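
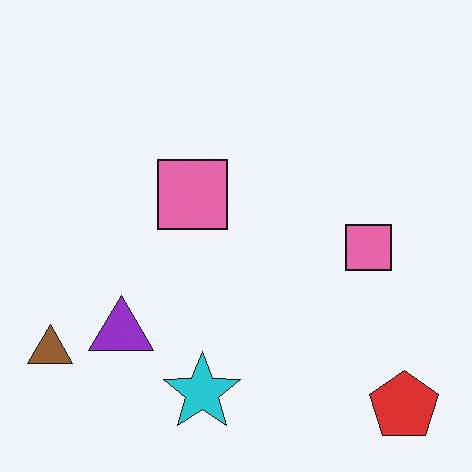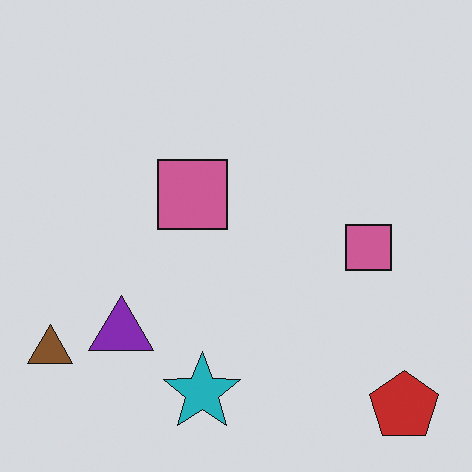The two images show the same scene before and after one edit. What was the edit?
The second image is the first darkened a little.

Every pixel — background and shapes alike — is uniformly darkened.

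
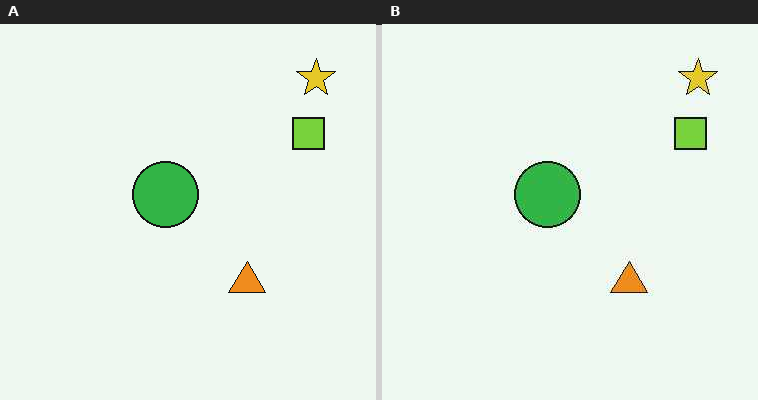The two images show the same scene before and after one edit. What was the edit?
The transformation is: given moderate JPEG compression.

Blocky 8×8 compression artifacts appear around shape edges and the flat background shows ringing — characteristic JPEG degradation.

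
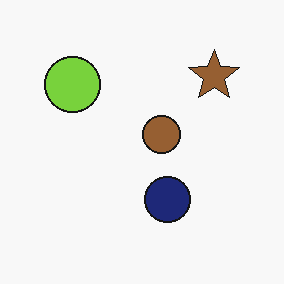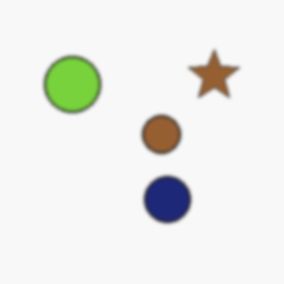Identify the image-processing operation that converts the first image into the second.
The transformation is: lightly blurred.

Shape edges and outlines are uniformly softened across the whole image.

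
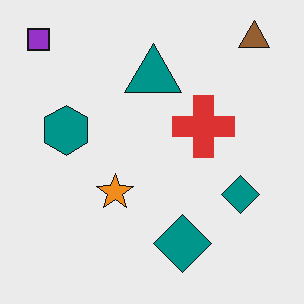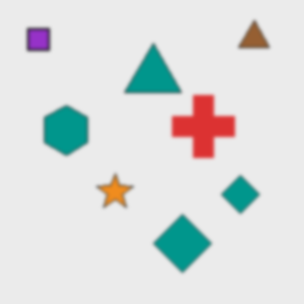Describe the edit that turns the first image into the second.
This is the original image given a subtle gaussian blur.

Shape edges and outlines are uniformly softened across the whole image.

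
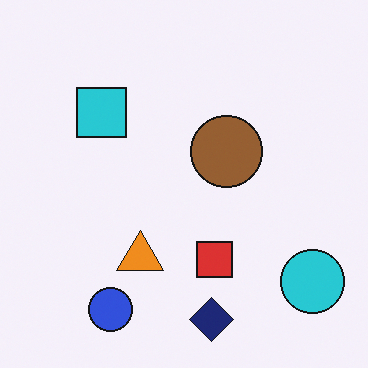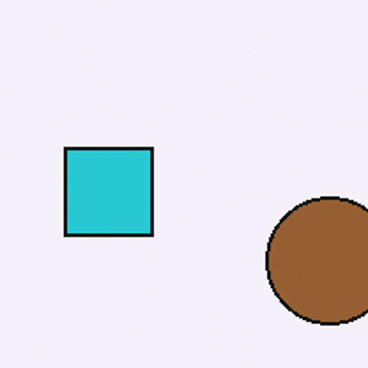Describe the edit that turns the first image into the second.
The transformation is: cropped tightly and scaled back up.

The visible shapes are larger and the field of view is narrower; shapes near the original edges may be partly or wholly outside the frame — a crop-and-rescale.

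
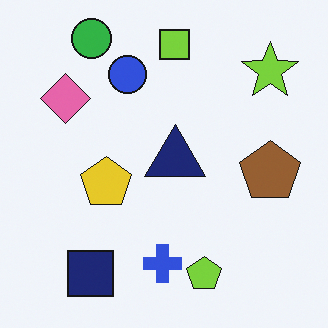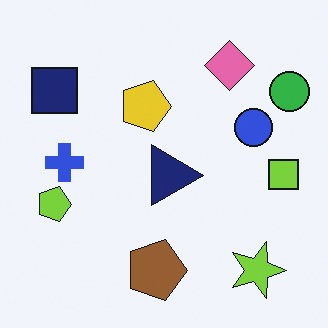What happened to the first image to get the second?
This is the original image rotated 90° clockwise.

The green circle sits in the top-left of the first image and the top-right of the second — consistent with a whole-image 90° clockwise rotation.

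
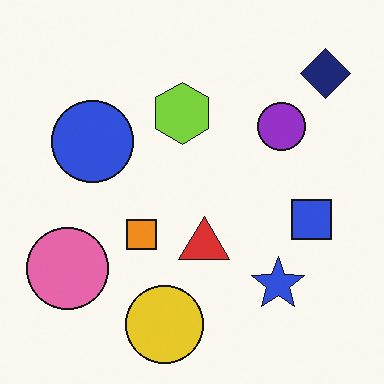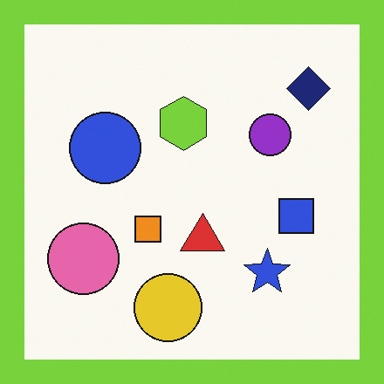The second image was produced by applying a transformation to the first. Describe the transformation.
Framed with a lime border.

A solid lime frame runs around the edge of the second image, with the content slightly shrunk inside it.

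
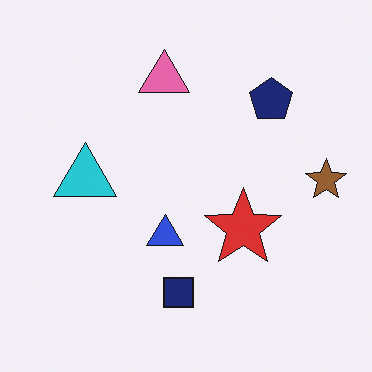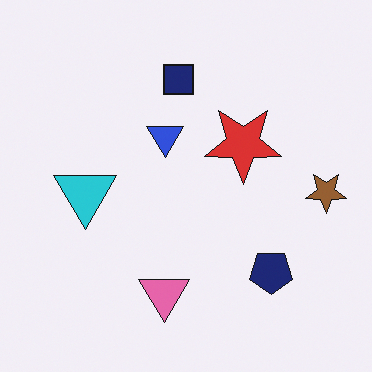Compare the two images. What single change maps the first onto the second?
Flipped vertically (top ↔ bottom).

The pink triangle is in the top of the first image and the bottom of the second — shapes on opposite sides of the horizontal midline have swapped in a mirror flip.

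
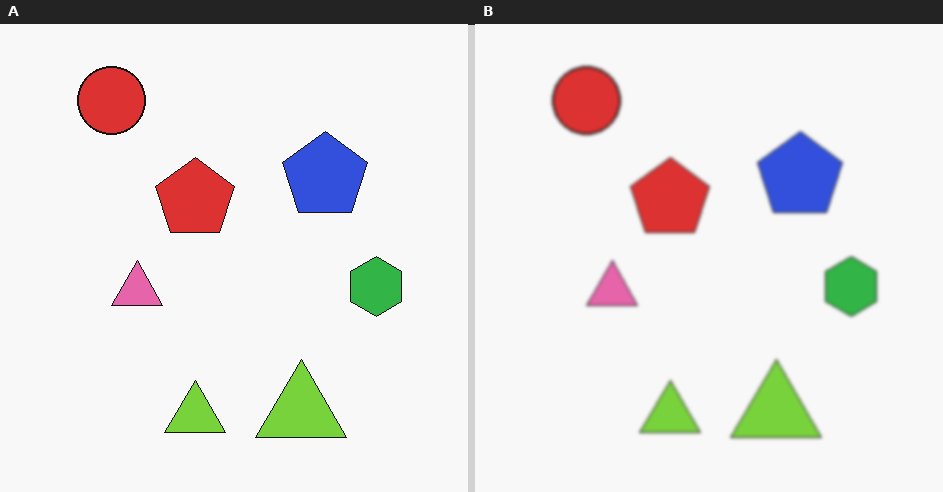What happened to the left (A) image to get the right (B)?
Slightly softened.

Shape edges and outlines are uniformly softened across the whole image.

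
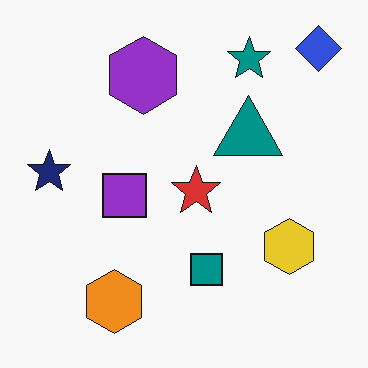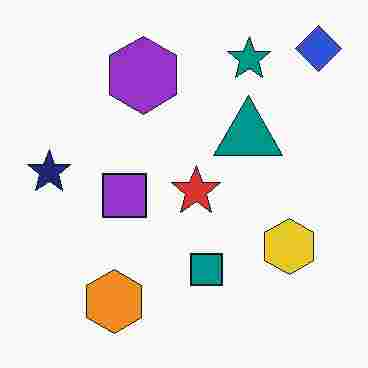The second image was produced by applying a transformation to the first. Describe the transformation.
This is the original image heavily JPEG-compressed with obvious blocking artifacts.

Blocky 8×8 compression artifacts appear around shape edges and the flat background shows ringing — characteristic JPEG degradation.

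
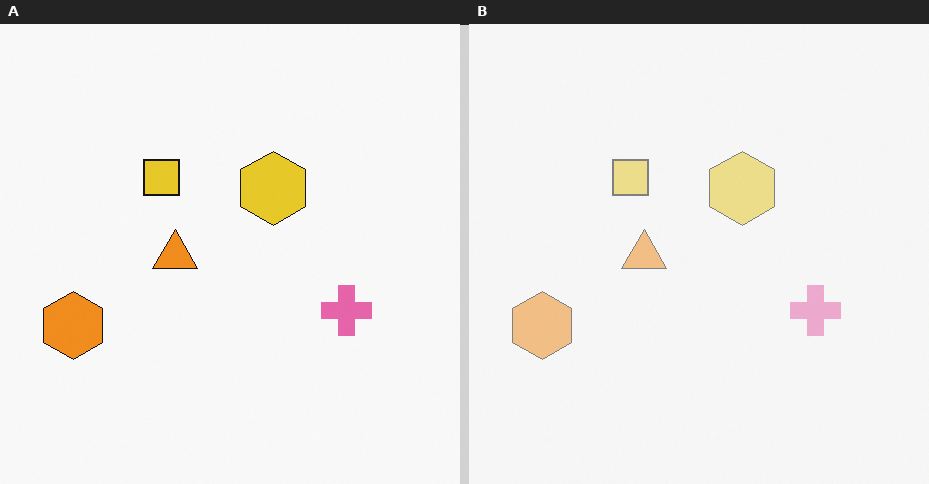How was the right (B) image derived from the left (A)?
This is the original image washed out (contrast reduced).

Tones are pushed toward mid-grey across the whole image — a global contrast change.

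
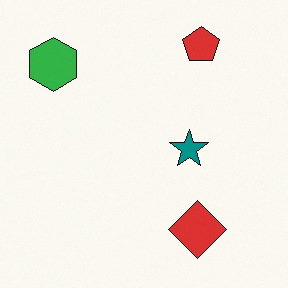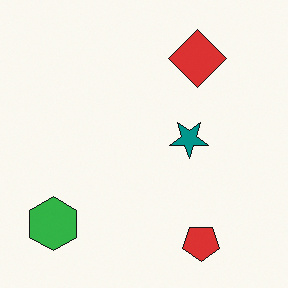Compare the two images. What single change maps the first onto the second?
The second image is the first flipped vertically (top ↔ bottom).

The red pentagon is in the top-right of the first image and the bottom-right of the second — shapes on opposite sides of the horizontal midline have swapped in a mirror flip.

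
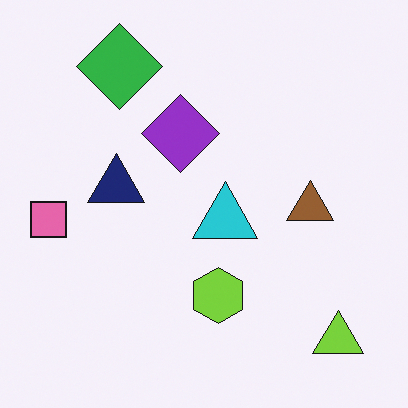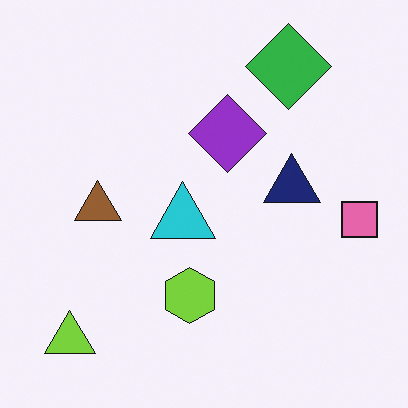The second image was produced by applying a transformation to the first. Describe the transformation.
Flipped horizontally (left ↔ right).

The pink square is in the left of the first image and the right of the second — shapes on opposite sides of the vertical midline have swapped in a mirror flip.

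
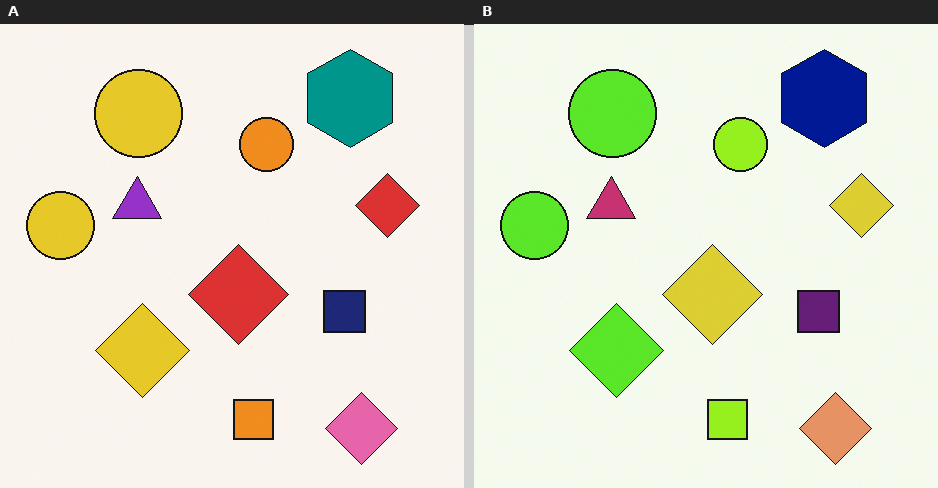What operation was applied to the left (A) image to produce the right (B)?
The right (B) image is the left (A) hue-shifted by a small amount.

Every shape's color has rotated by the same amount around the hue wheel — a uniform hue shift.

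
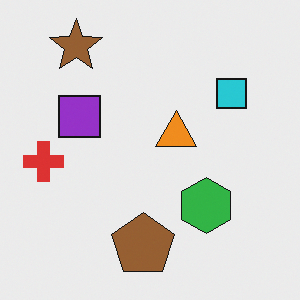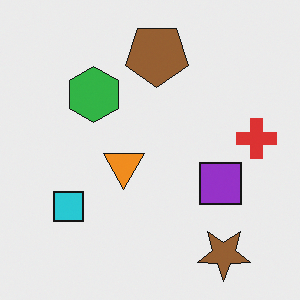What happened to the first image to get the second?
The second image is the first rotated 180°.

The brown star sits in the top-left of the first image and the bottom-right of the second — consistent with a whole-image 180° rotation.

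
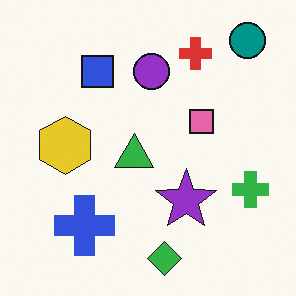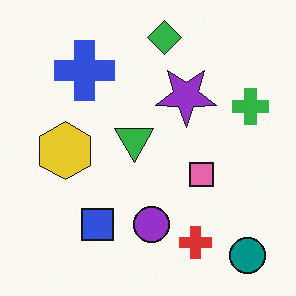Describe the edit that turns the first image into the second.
It was flipped vertically (top ↔ bottom).

The green diamond is in the bottom of the first image and the top of the second — shapes on opposite sides of the horizontal midline have swapped in a mirror flip.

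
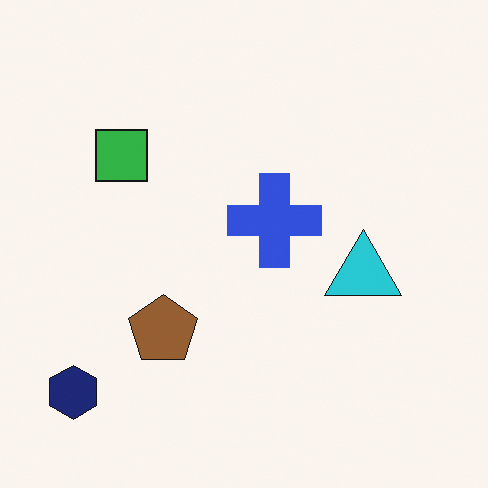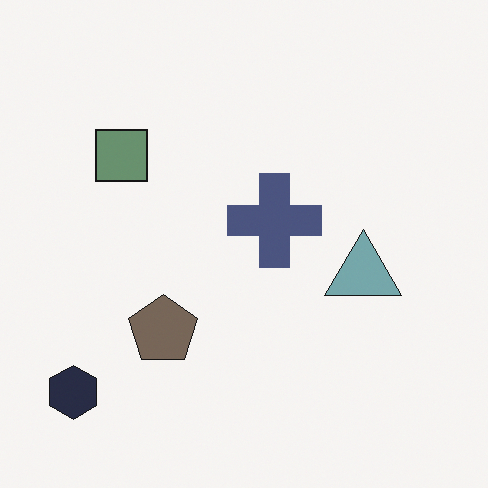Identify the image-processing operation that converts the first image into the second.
It was heavily desaturated.

All colors are more muted and greyish — a global saturation change.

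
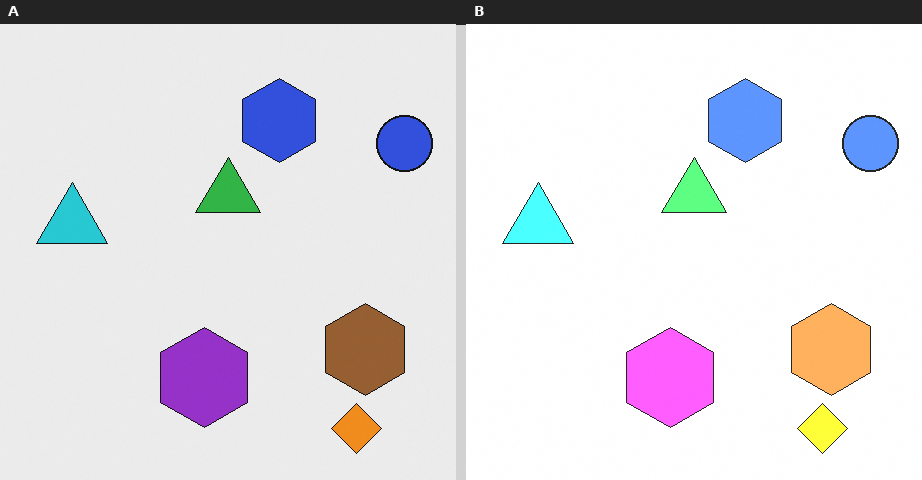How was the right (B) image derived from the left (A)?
The right (B) image is the left (A) substantially brightened.

Every pixel — background and shapes alike — is uniformly brightened.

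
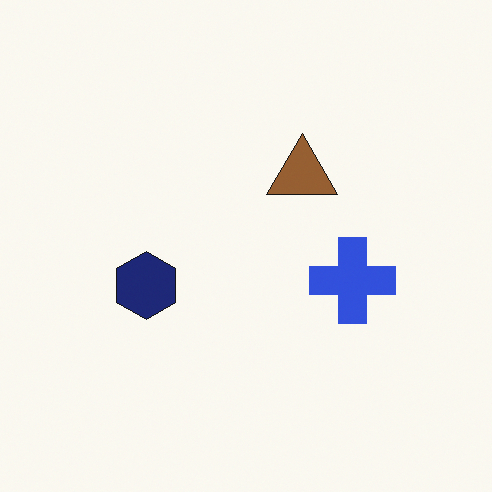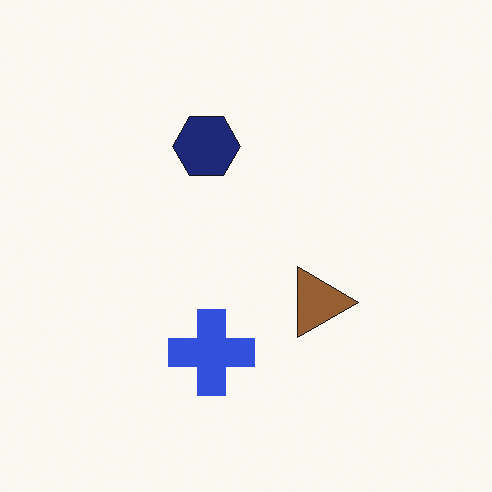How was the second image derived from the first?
This is the original image rotated 90° clockwise.

The blue cross sits in the right of the first image and the bottom of the second — consistent with a whole-image 90° clockwise rotation.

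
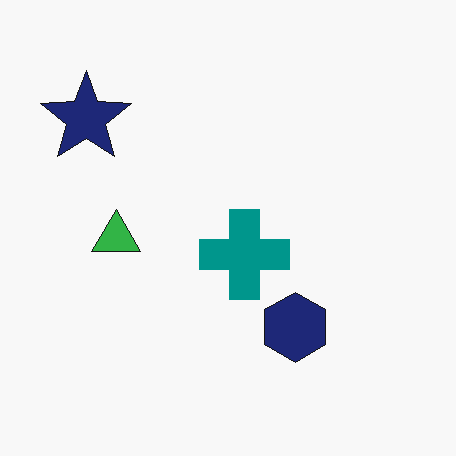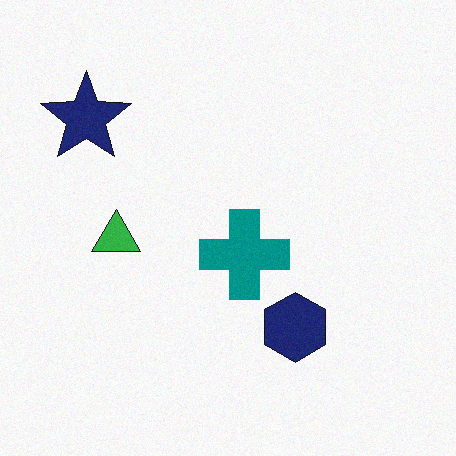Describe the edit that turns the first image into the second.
This is the original image degraded with subtle gaussian noise.

Random speckle covers the whole image, including the flat background.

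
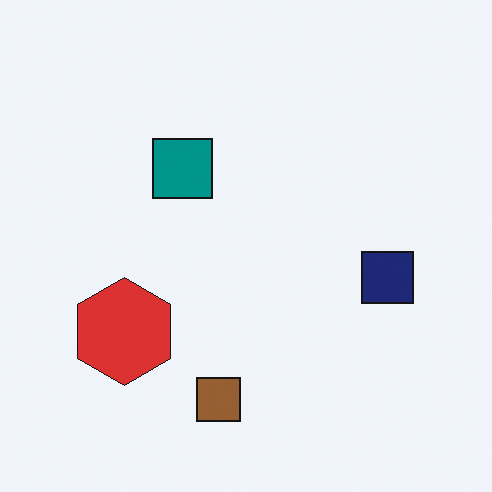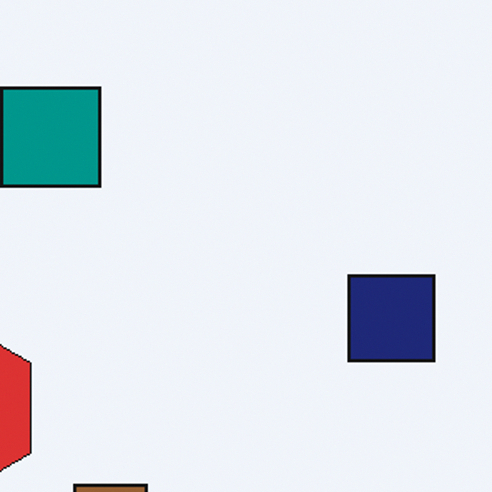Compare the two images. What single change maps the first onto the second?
It was cropped to a noticeably smaller region and rescaled.

The visible shapes are larger and the field of view is narrower; shapes near the original edges may be partly or wholly outside the frame — a crop-and-rescale.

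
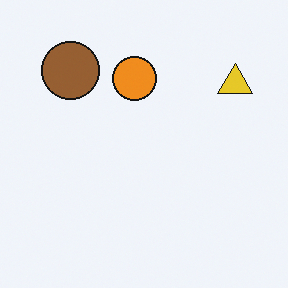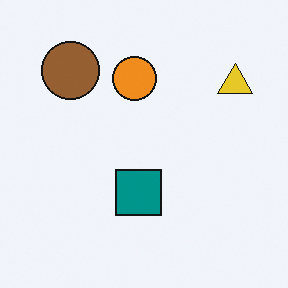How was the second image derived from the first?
This is the original image overlaid with an additional teal square.

A teal square appears in the second image that is absent from the first.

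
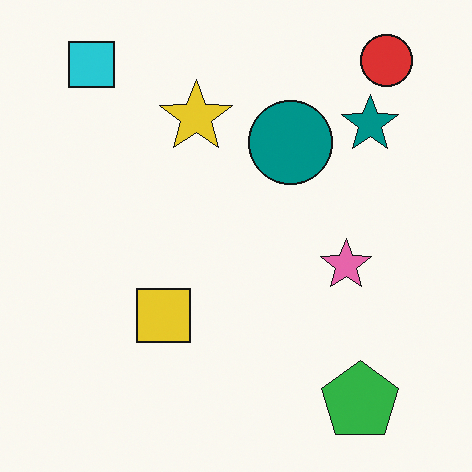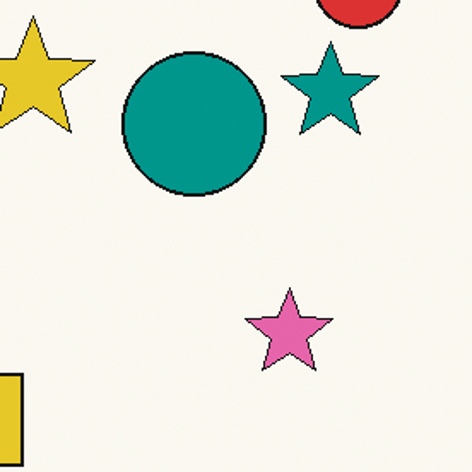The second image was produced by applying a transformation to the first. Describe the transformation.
The image was cropped tightly and scaled back up.

The visible shapes are larger and the field of view is narrower; shapes near the original edges may be partly or wholly outside the frame — a crop-and-rescale.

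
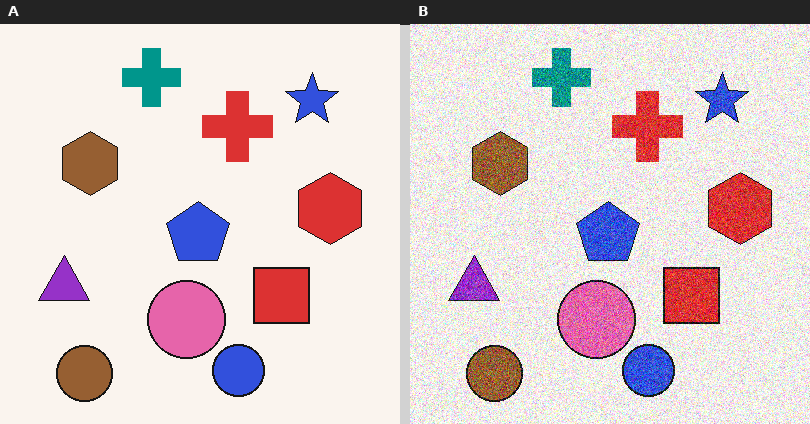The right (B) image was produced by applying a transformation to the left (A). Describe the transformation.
The image was degraded with a thick layer of grain.

Random speckle covers the whole image, including the flat background.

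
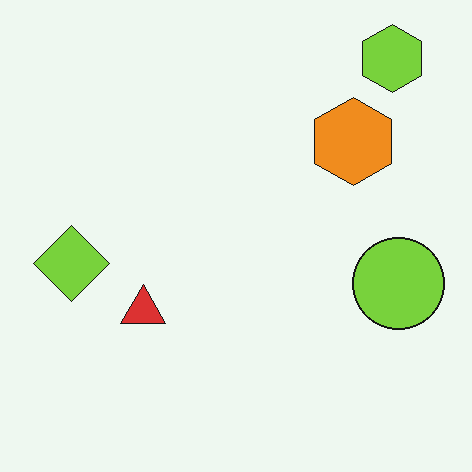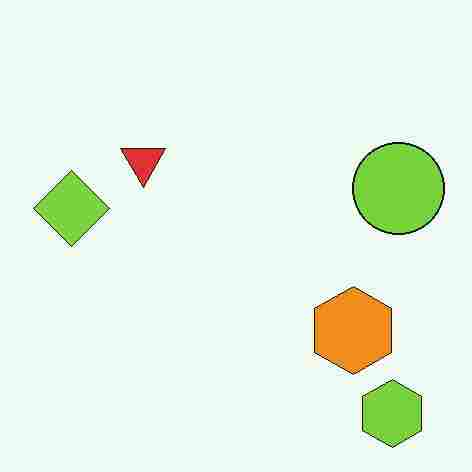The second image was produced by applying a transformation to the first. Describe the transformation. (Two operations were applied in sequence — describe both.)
It was flipped vertically (top ↔ bottom), then degraded with heavy JPEG compression.

The lime hexagon is in the top-right of the first image and the bottom-right of the second — shapes on opposite sides of the horizontal midline have swapped in a mirror flip. Blocky 8×8 compression artifacts appear around shape edges and the flat background shows ringing — characteristic JPEG degradation.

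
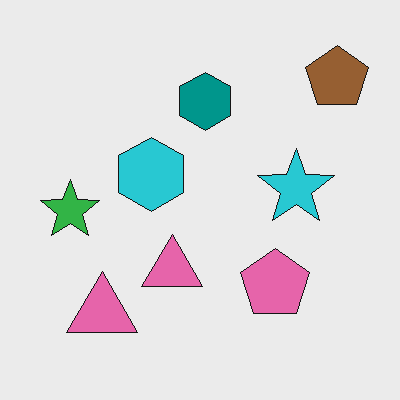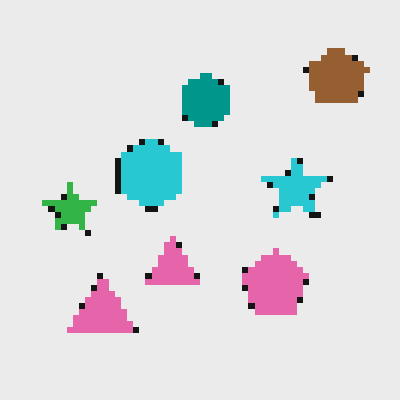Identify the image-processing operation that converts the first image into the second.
The transformation is: moderately pixelated.

Shapes are reduced to large square blocks; fine edges and outlines are lost — a downscale-then-upscale (mosaic) effect.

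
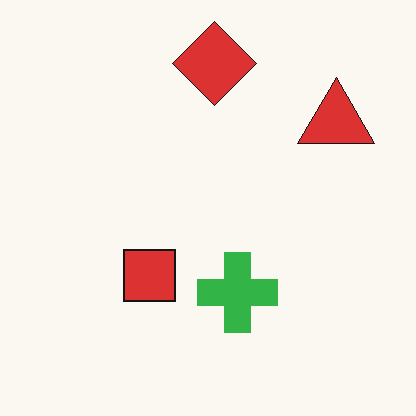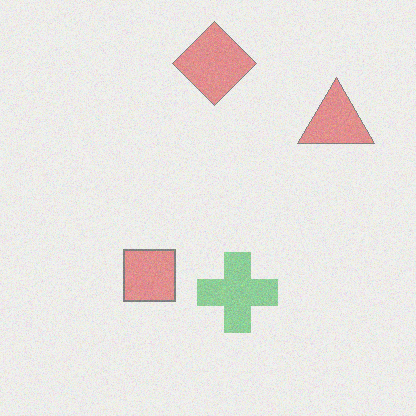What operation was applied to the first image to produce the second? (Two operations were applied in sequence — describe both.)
Degraded with moderate additive noise, then washed out (contrast reduced).

Random speckle covers the whole image, including the flat background. Tones are pushed toward mid-grey across the whole image — a global contrast change.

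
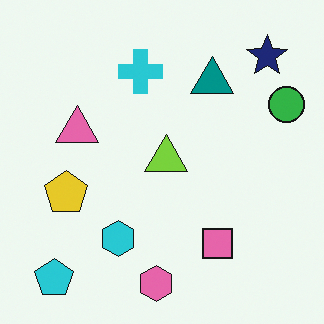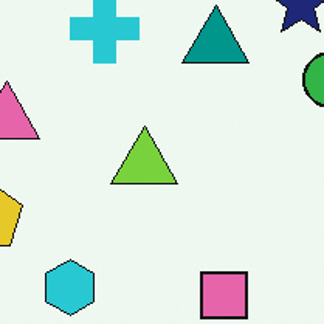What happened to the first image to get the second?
The image was cropped to a modestly smaller region and rescaled.

The visible shapes are larger and the field of view is narrower; shapes near the original edges may be partly or wholly outside the frame — a crop-and-rescale.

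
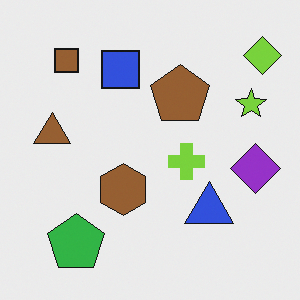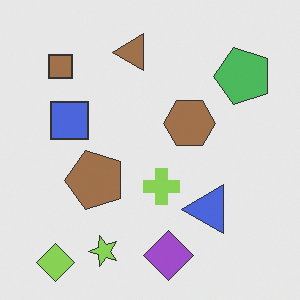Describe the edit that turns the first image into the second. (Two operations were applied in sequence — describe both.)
The transformation is: transposed (reflected across the top-left ↔ bottom-right diagonal), then given slightly reduced contrast.

Shapes have swapped their row and column positions — what was in the top-right is now in the bottom-left — a diagonal reflection. Tones are pushed toward mid-grey across the whole image — a global contrast change.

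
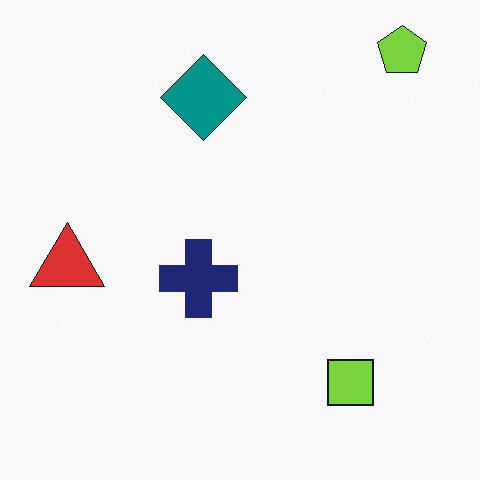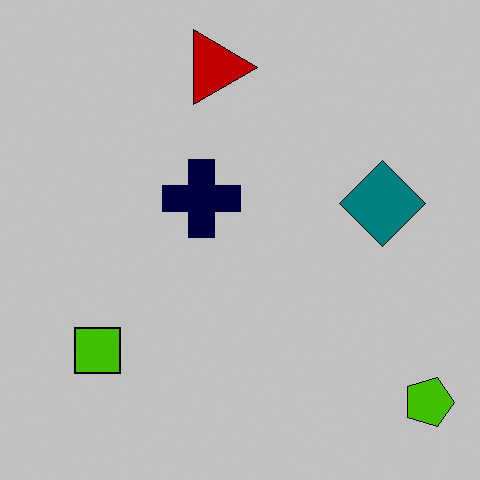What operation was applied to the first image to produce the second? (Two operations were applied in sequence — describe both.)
The second image is the first rotated 90° clockwise, then aggressively posterized.

The lime pentagon sits in the top-right of the first image and the bottom-right of the second — consistent with a whole-image 90° clockwise rotation. Each flat color has snapped to a coarser quantized level — most visibly, the near-white background has dropped to a flat grey.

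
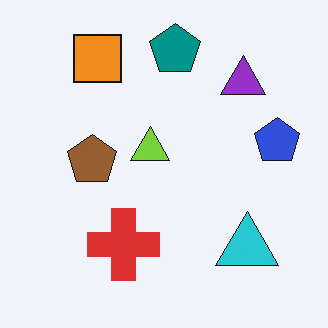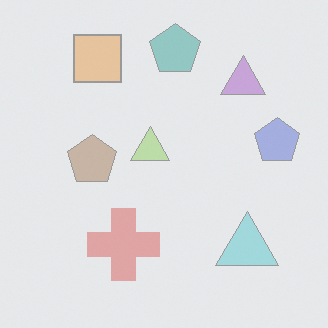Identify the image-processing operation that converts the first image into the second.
The second image is the first washed out (contrast reduced).

Tones are pushed toward mid-grey across the whole image — a global contrast change.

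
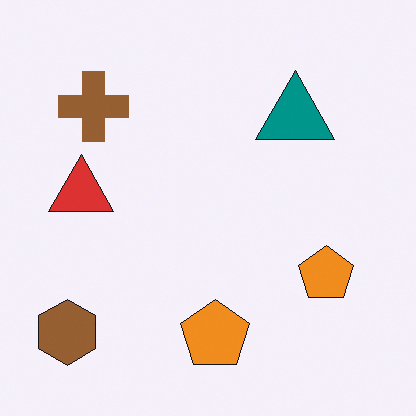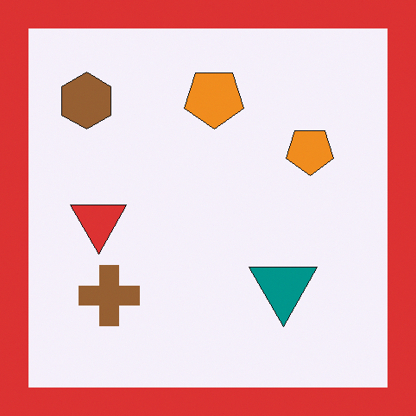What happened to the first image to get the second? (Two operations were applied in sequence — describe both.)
The transformation is: flipped vertically (top ↔ bottom), then framed with a red border.

The brown hexagon is in the bottom-left of the first image and the top-left of the second — shapes on opposite sides of the horizontal midline have swapped in a mirror flip. A solid red frame runs around the edge of the second image, with the content slightly shrunk inside it.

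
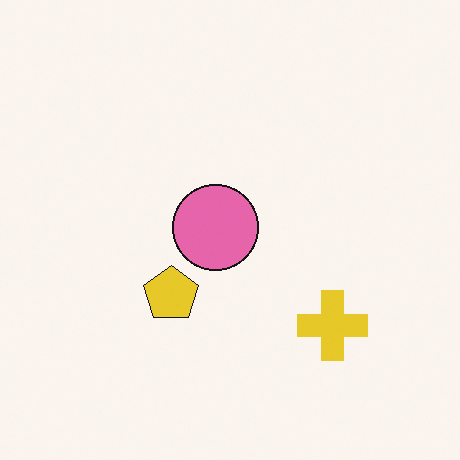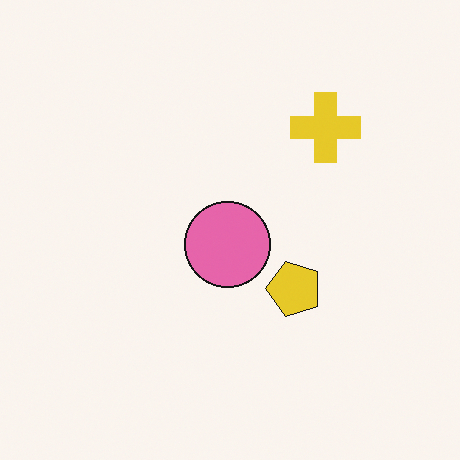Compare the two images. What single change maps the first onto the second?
This is the original image rotated 90° counter-clockwise.

The yellow cross sits in the bottom-right of the first image and the top-right of the second — consistent with a whole-image 90° counter-clockwise rotation.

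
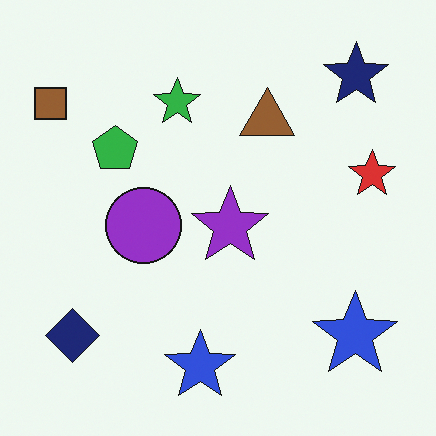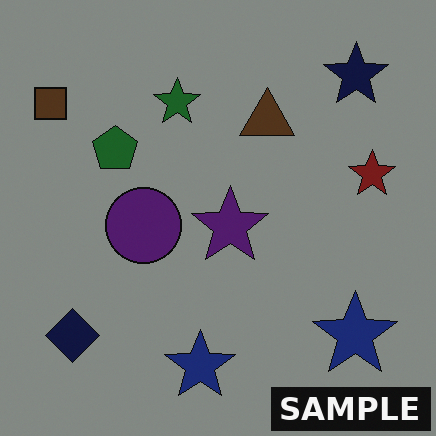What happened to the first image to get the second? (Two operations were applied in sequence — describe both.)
Darkened a lot, then watermarked with the text "SAMPLE" in the lower-right corner.

Every pixel — background and shapes alike — is uniformly darkened. A dark label reading "SAMPLE" appears in the lower-right corner.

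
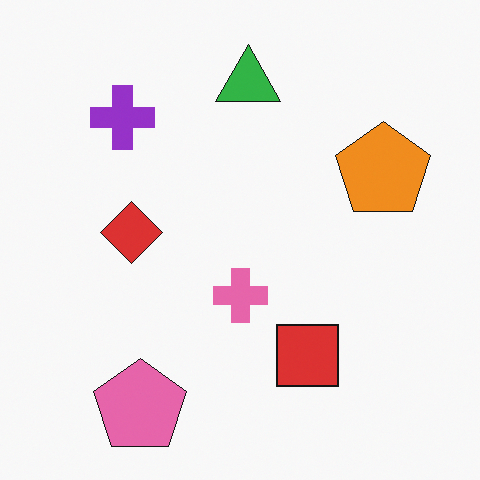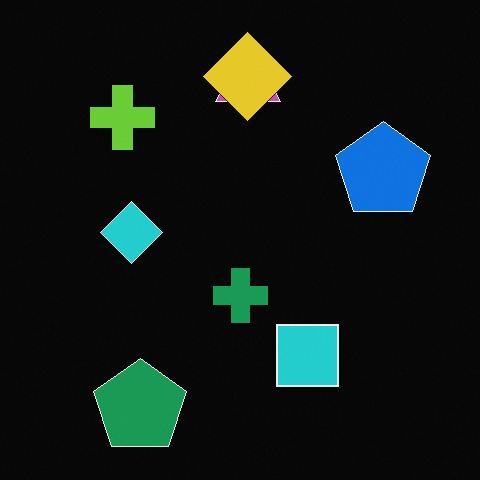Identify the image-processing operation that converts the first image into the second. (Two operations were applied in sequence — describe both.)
This is the original image color-inverted (negative), then overlaid with an additional yellow diamond.

The light background has become dark and every shape's color is its complement — a photographic negative. A yellow diamond appears in the second image that is absent from the first.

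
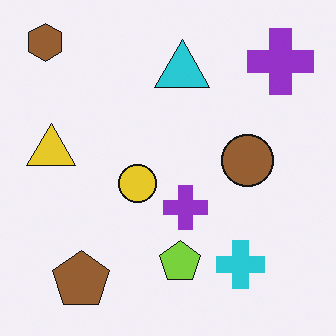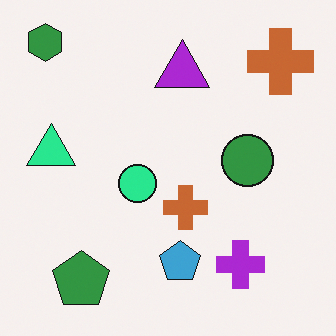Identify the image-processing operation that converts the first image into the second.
The second image is the first hue-shifted through roughly a third of the color wheel.

Every shape's color has rotated by the same amount around the hue wheel — a uniform hue shift.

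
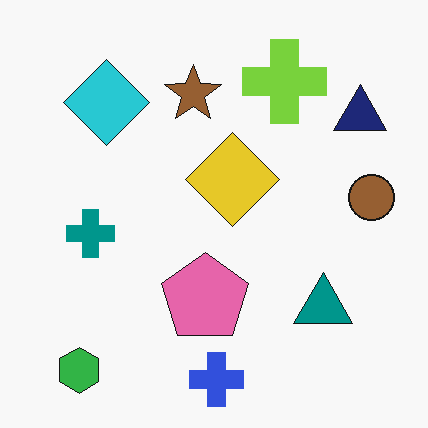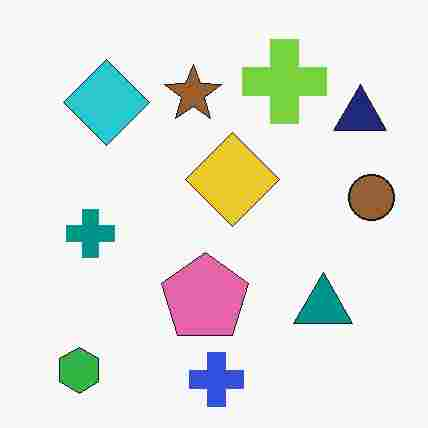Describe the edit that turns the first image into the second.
It was degraded with heavy JPEG compression.

Blocky 8×8 compression artifacts appear around shape edges and the flat background shows ringing — characteristic JPEG degradation.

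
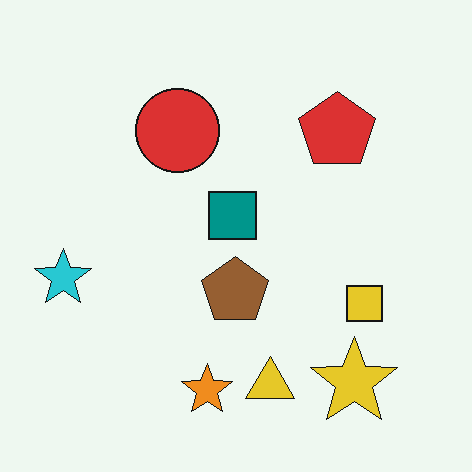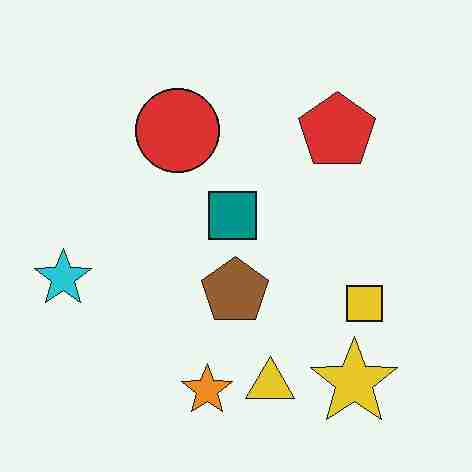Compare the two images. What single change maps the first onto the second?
The second image is the first degraded with heavy JPEG compression.

Blocky 8×8 compression artifacts appear around shape edges and the flat background shows ringing — characteristic JPEG degradation.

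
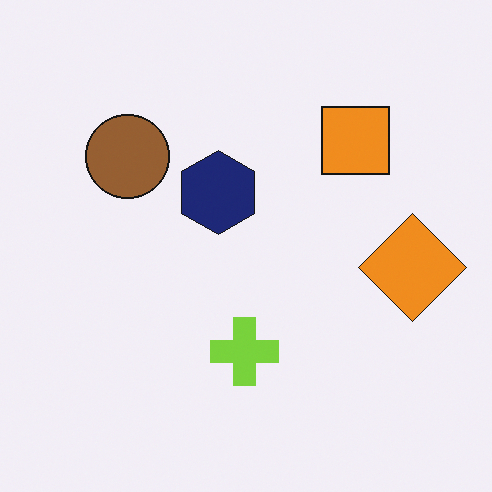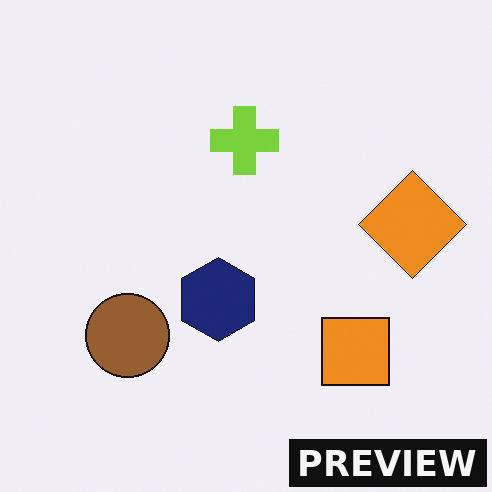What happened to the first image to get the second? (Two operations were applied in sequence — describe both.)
The image was flipped vertically (top ↔ bottom), then watermarked with the text "PREVIEW" in the lower-right corner.

The orange square is in the top-right of the first image and the bottom-right of the second — shapes on opposite sides of the horizontal midline have swapped in a mirror flip. A dark label reading "PREVIEW" appears in the lower-right corner.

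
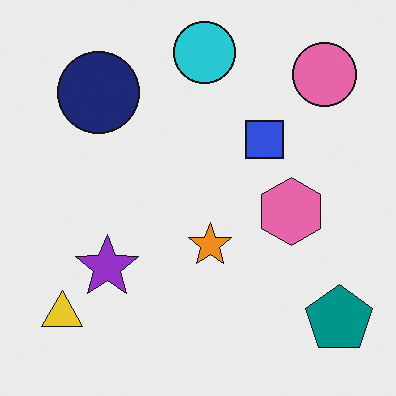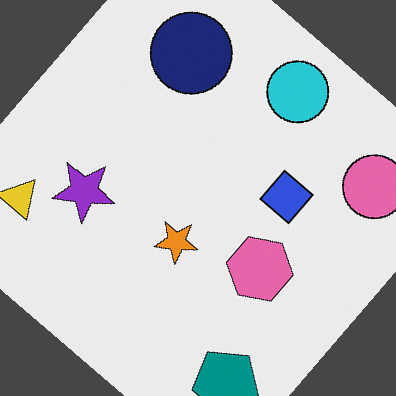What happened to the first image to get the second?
This is the original image rotated clockwise by a large amount — several tens of degrees.

Every shape is tilted by the same angle and the image corners show triangular fill wedges — a whole-image rotation by a non-right angle.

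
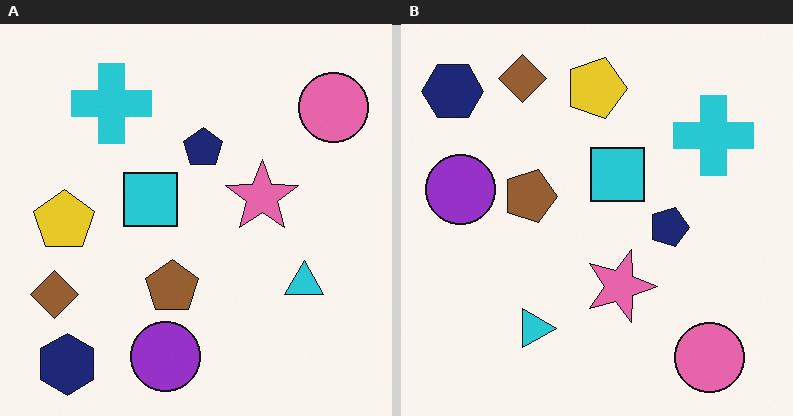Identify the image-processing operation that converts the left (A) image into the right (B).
It was rotated 90° clockwise.

The navy hexagon sits in the bottom-left of the left (A) image and the top-left of the right (B) — consistent with a whole-image 90° clockwise rotation.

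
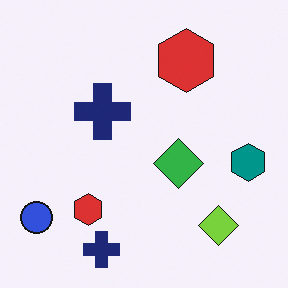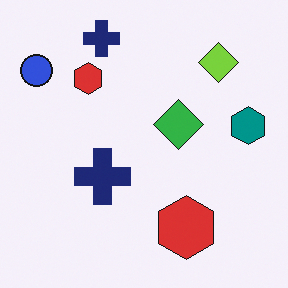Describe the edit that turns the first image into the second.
The second image is the first flipped vertically (top ↔ bottom).

The lime diamond is in the bottom-right of the first image and the top-right of the second — shapes on opposite sides of the horizontal midline have swapped in a mirror flip.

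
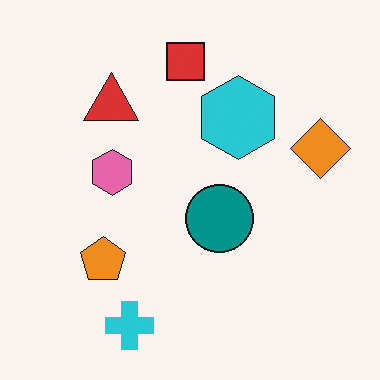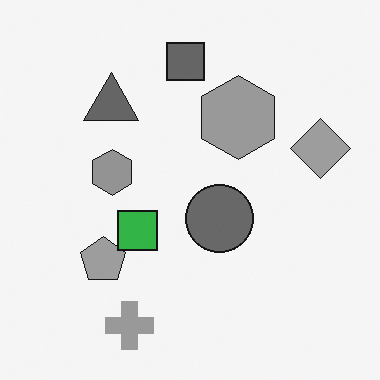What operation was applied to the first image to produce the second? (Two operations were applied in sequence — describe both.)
It was converted to grayscale, then overlaid with an additional green square.

All color is removed — every shape is now a shade of grey. A green square appears in the second image that is absent from the first.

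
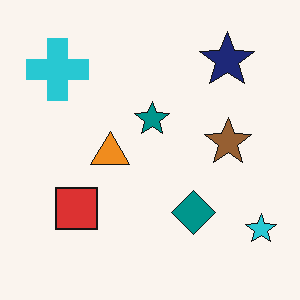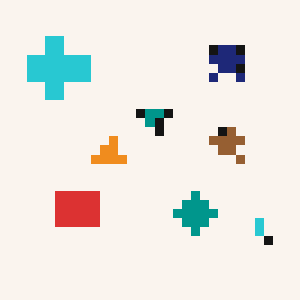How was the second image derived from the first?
The image was heavily pixelated into large blocks.

Shapes are reduced to large square blocks; fine edges and outlines are lost — a downscale-then-upscale (mosaic) effect.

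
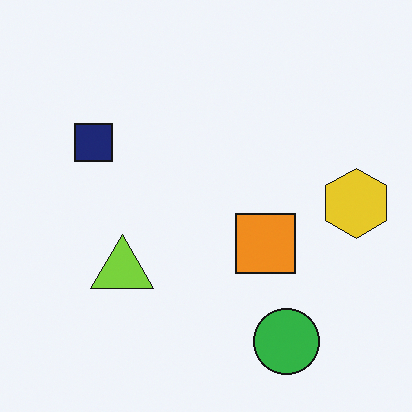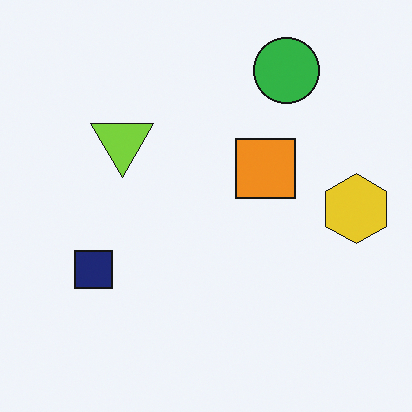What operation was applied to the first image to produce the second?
Flipped vertically (top ↔ bottom).

The green circle is in the bottom-right of the first image and the top-right of the second — shapes on opposite sides of the horizontal midline have swapped in a mirror flip.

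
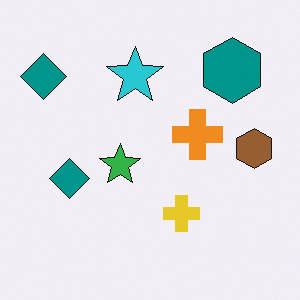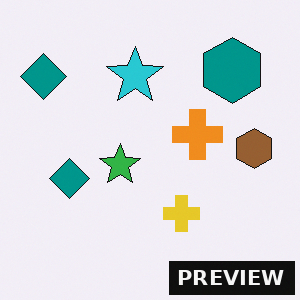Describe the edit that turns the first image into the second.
The image was watermarked with the text "PREVIEW" in the lower-right corner.

A dark label reading "PREVIEW" appears in the lower-right corner.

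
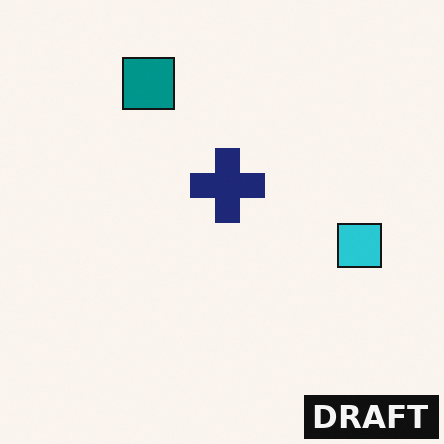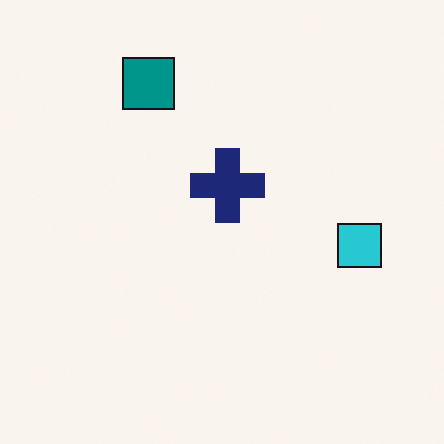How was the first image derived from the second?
The transformation is: watermarked with the text "DRAFT" in the lower-right corner.

A dark label reading "DRAFT" appears in the lower-right corner.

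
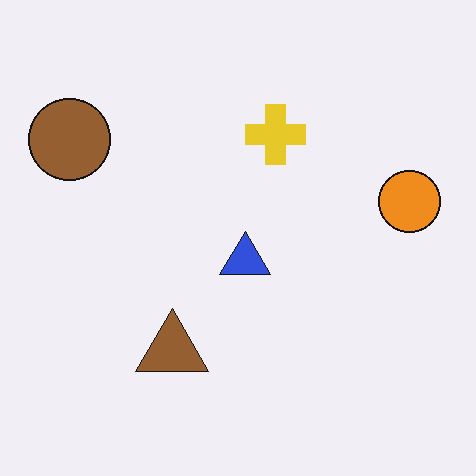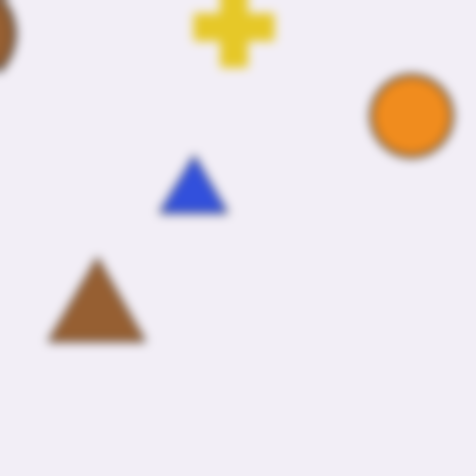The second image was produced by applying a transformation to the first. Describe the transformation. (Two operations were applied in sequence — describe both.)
It was cropped to a modestly smaller region and rescaled, then strongly gaussian-blurred.

The visible shapes are larger and the field of view is narrower; shapes near the original edges may be partly or wholly outside the frame — a crop-and-rescale. Shape edges and outlines are uniformly softened across the whole image.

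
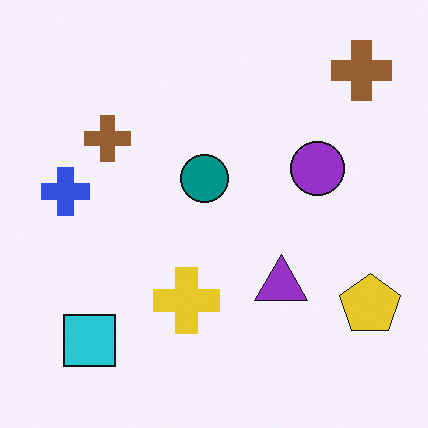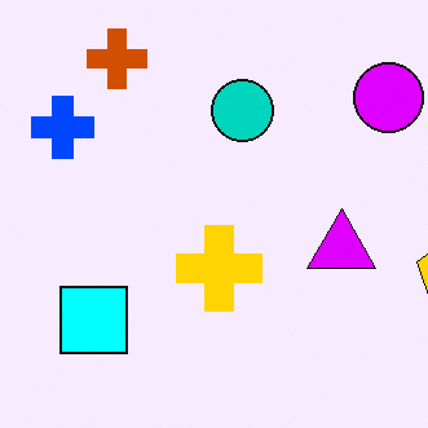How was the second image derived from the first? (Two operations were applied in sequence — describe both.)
The transformation is: heavily oversaturated, then cropped slightly and scaled back up.

All colors are more vivid — a global saturation change. The visible shapes are larger and the field of view is narrower; shapes near the original edges may be partly or wholly outside the frame — a crop-and-rescale.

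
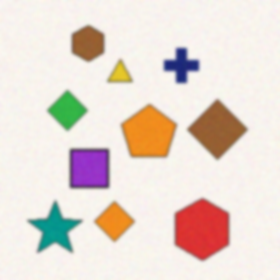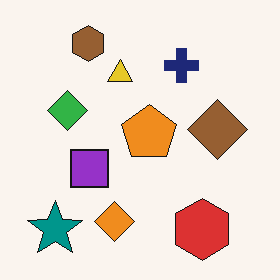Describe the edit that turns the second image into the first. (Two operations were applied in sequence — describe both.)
This is the original image degraded with subtle gaussian noise, then given a subtle gaussian blur.

Random speckle covers the whole image, including the flat background. Shape edges and outlines are uniformly softened across the whole image.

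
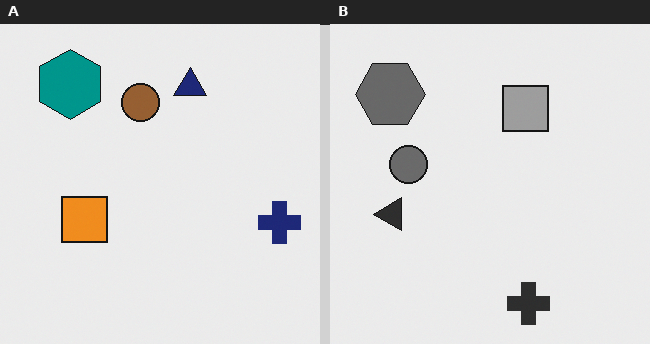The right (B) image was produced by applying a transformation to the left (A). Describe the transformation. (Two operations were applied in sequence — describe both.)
It was transposed (reflected across the top-left ↔ bottom-right diagonal), then converted to grayscale.

Shapes have swapped their row and column positions — what was in the top-right is now in the bottom-left — a diagonal reflection. All color is removed — every shape is now a shade of grey.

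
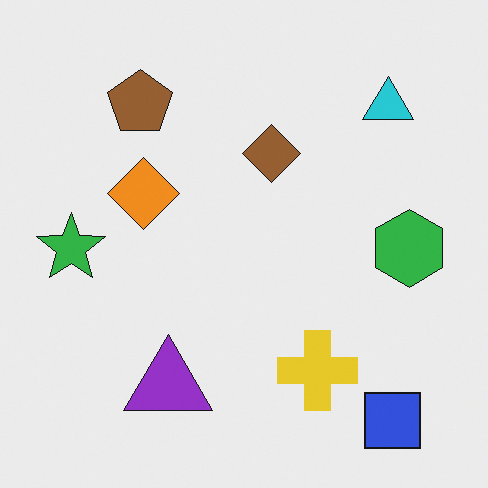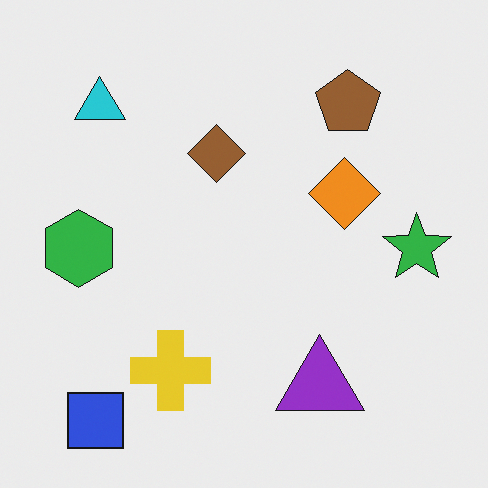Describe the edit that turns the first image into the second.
The transformation is: flipped horizontally (left ↔ right).

The green star is in the left of the first image and the right of the second — shapes on opposite sides of the vertical midline have swapped in a mirror flip.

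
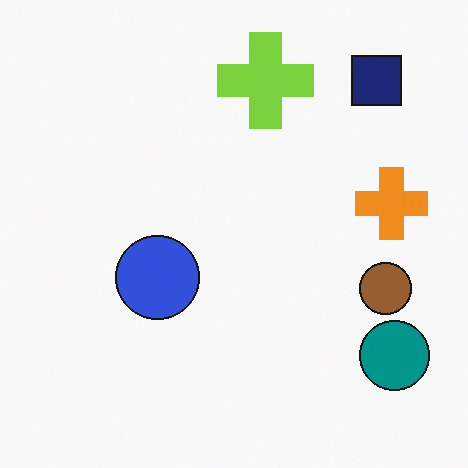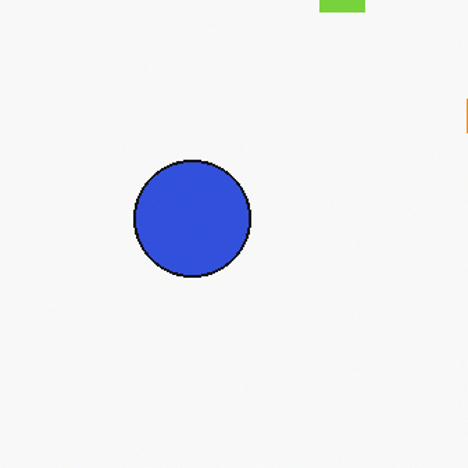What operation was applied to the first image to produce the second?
This is the original image cropped slightly and scaled back up.

The visible shapes are larger and the field of view is narrower; shapes near the original edges may be partly or wholly outside the frame — a crop-and-rescale.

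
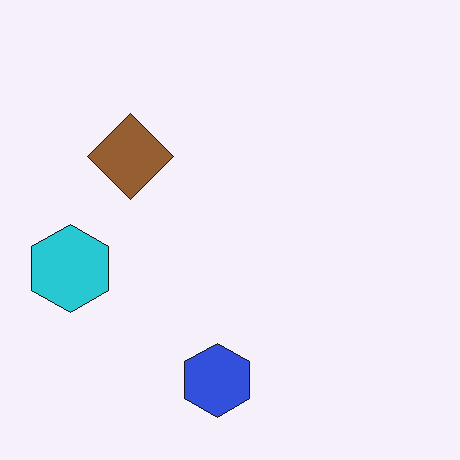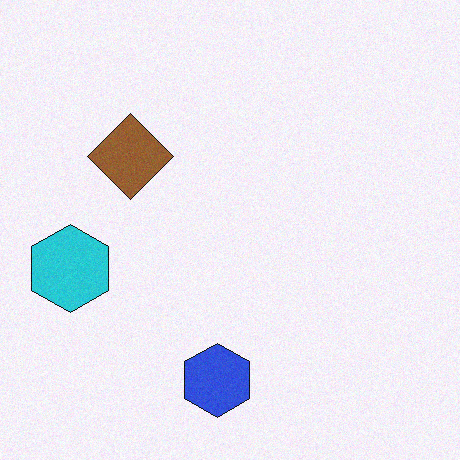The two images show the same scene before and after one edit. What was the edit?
The second image is the first degraded with subtle gaussian noise.

Random speckle covers the whole image, including the flat background.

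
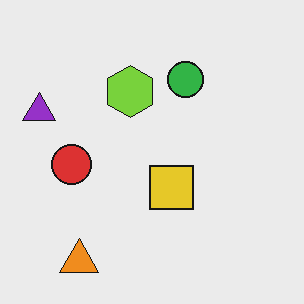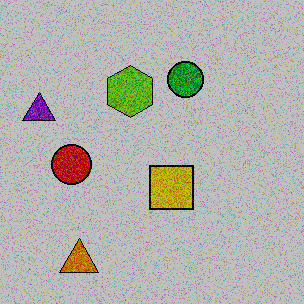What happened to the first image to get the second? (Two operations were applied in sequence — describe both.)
The transformation is: degraded with strong gaussian noise, then heavily posterized to just a handful of flat colors.

Random speckle covers the whole image, including the flat background. Each flat color has snapped to a coarser quantized level — most visibly, the near-white background has dropped to a flat grey.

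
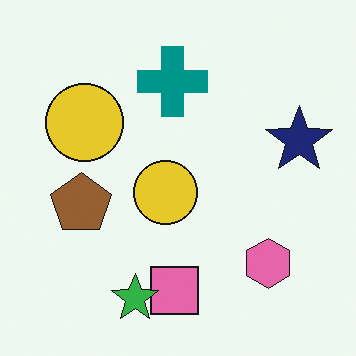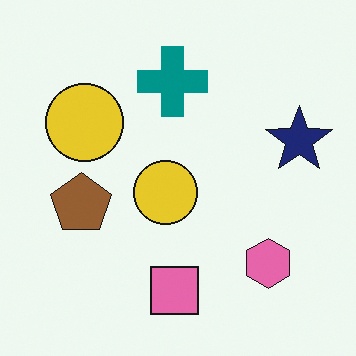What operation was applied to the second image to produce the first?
The transformation is: overlaid with an additional green star.

A green star appears in the first image that is absent from the second.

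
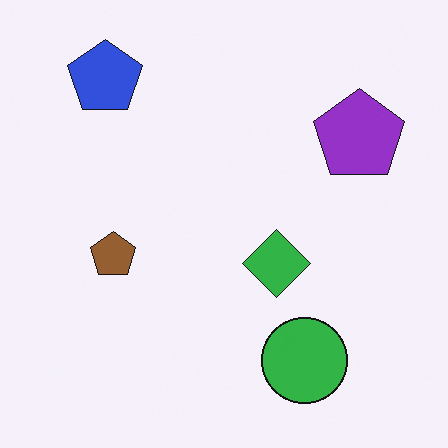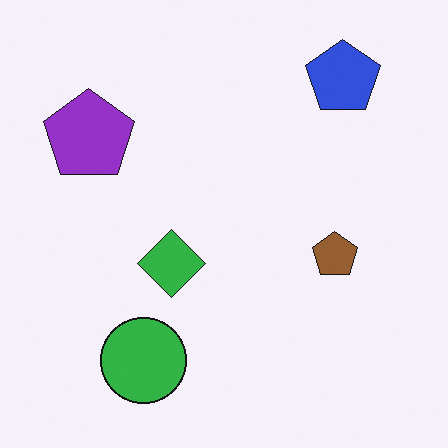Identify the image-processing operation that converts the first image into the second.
The image was flipped horizontally (left ↔ right).

The purple pentagon is in the top-right of the first image and the top-left of the second — shapes on opposite sides of the vertical midline have swapped in a mirror flip.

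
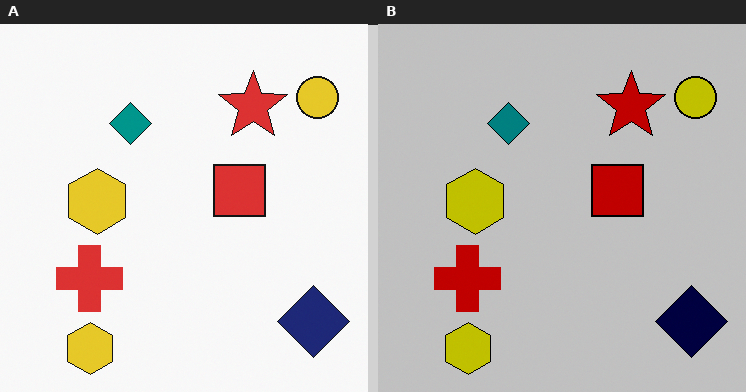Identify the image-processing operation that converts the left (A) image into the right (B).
The image was aggressively posterized.

Each flat color has snapped to a coarser quantized level — most visibly, the near-white background has dropped to a flat grey.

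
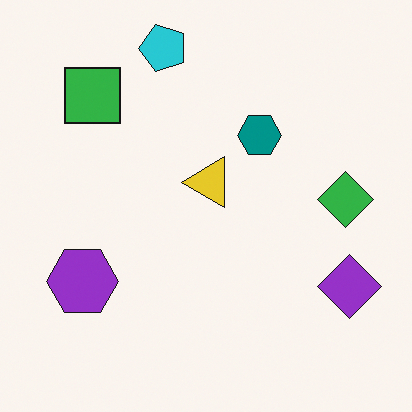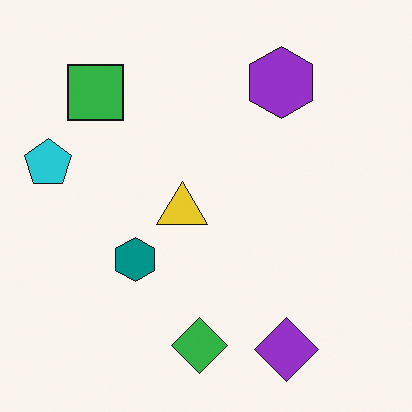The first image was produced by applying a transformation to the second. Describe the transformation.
The first image is the second transposed (reflected across the top-left ↔ bottom-right diagonal).

Shapes have swapped their row and column positions — what was in the top-right is now in the bottom-left — a diagonal reflection.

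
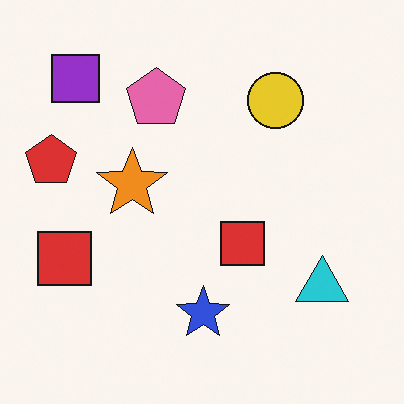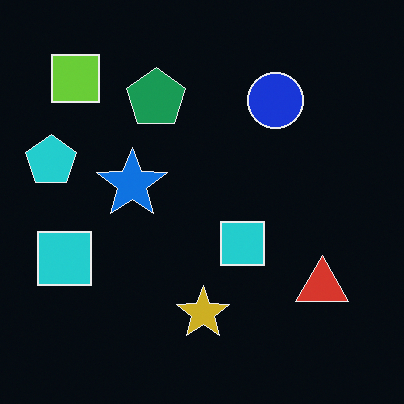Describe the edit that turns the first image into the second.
It was color-inverted (negative).

The light background has become dark and every shape's color is its complement — a photographic negative.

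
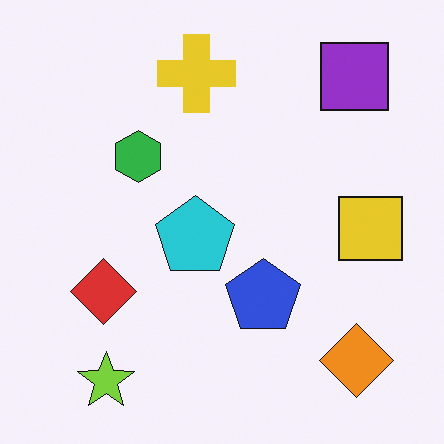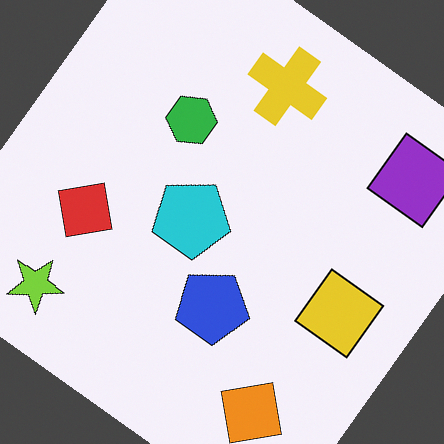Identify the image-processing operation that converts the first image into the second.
The image was rotated clockwise by a large amount — several tens of degrees.

Every shape is tilted by the same angle and the image corners show triangular fill wedges — a whole-image rotation by a non-right angle.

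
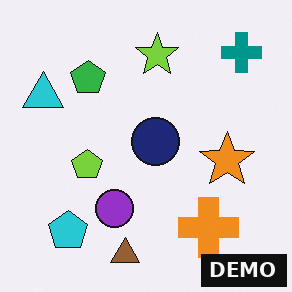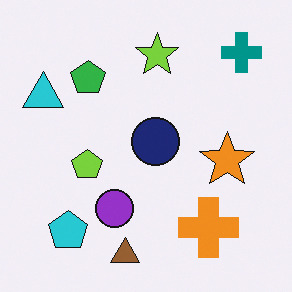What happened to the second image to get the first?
This is the original image watermarked with the text "DEMO" in the lower-right corner.

A dark label reading "DEMO" appears in the lower-right corner.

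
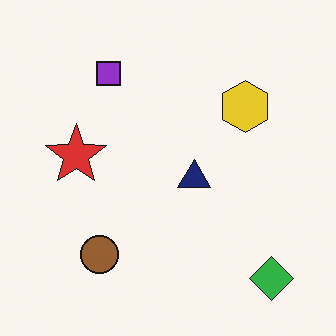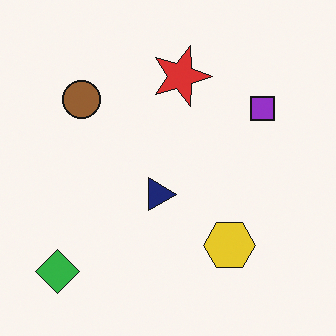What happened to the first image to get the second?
The transformation is: rotated 90° clockwise.

The green diamond sits in the bottom-right of the first image and the bottom-left of the second — consistent with a whole-image 90° clockwise rotation.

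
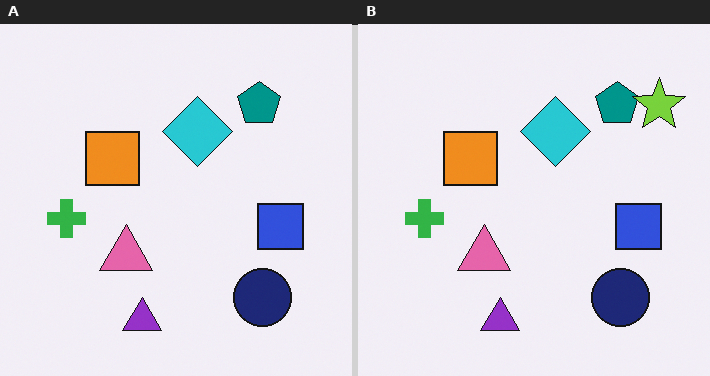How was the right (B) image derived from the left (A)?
The image was overlaid with an additional lime star.

A lime star appears in the right (B) image that is absent from the left (A).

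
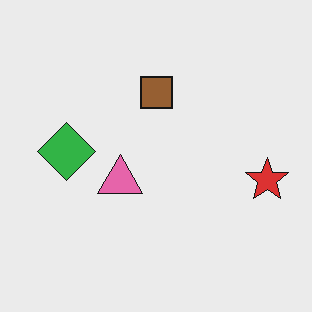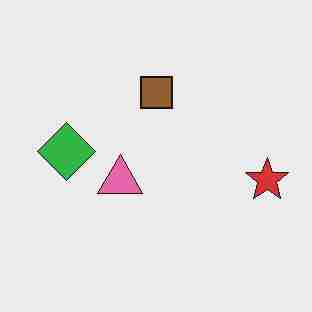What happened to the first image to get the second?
Heavily JPEG-compressed with obvious blocking artifacts.

Blocky 8×8 compression artifacts appear around shape edges and the flat background shows ringing — characteristic JPEG degradation.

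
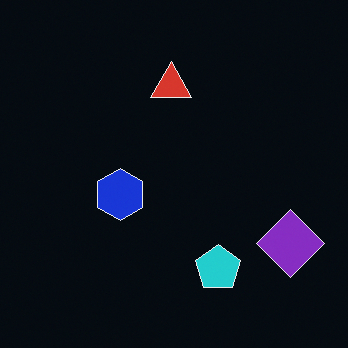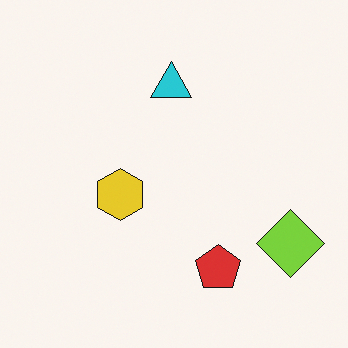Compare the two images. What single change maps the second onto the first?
The first image is the second color-inverted (negative).

The light background has become dark and every shape's color is its complement — a photographic negative.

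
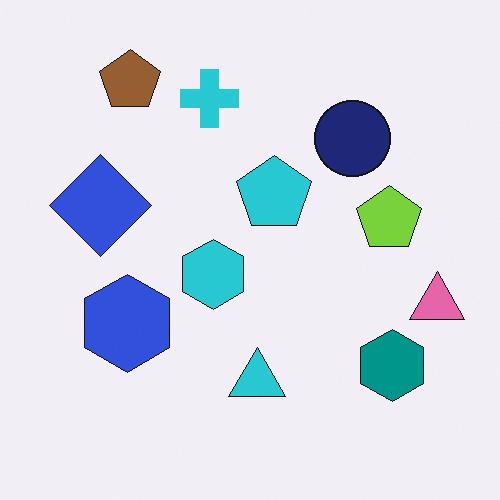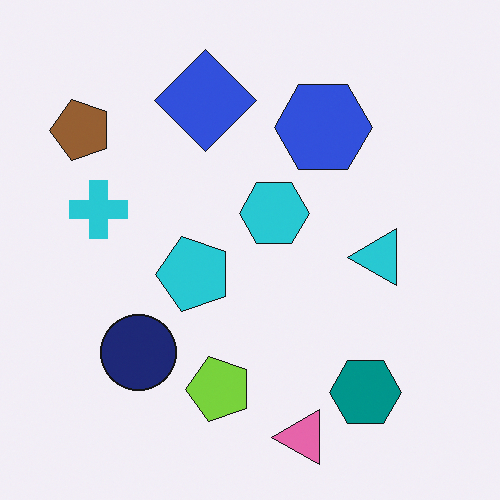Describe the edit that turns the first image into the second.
The second image is the first transposed (reflected across the top-left ↔ bottom-right diagonal).

Shapes have swapped their row and column positions — what was in the top-right is now in the bottom-left — a diagonal reflection.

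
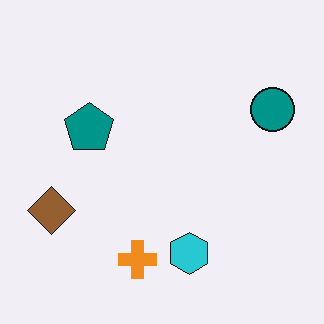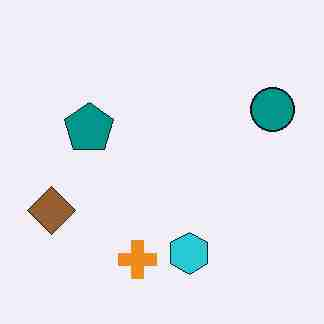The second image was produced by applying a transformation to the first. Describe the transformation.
Heavily JPEG-compressed with obvious blocking artifacts.

Blocky 8×8 compression artifacts appear around shape edges and the flat background shows ringing — characteristic JPEG degradation.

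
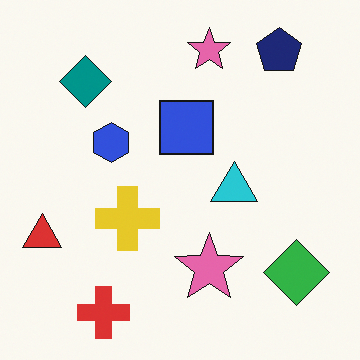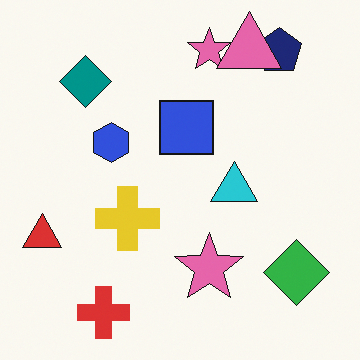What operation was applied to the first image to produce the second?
The image was overlaid with an additional pink triangle.

A pink triangle appears in the second image that is absent from the first.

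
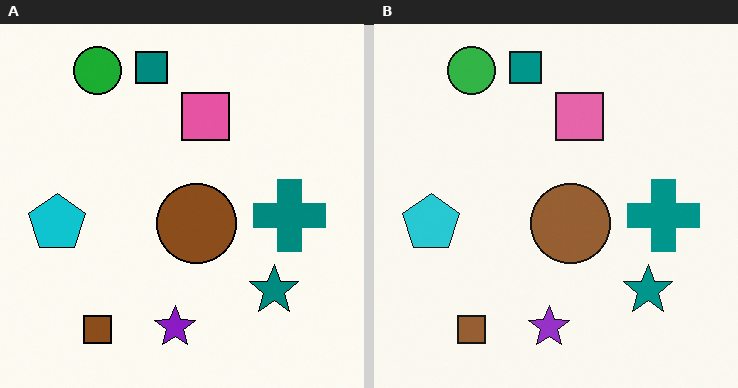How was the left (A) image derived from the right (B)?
It was given slightly increased contrast.

Tones are pushed away from mid-grey across the whole image — a global contrast change.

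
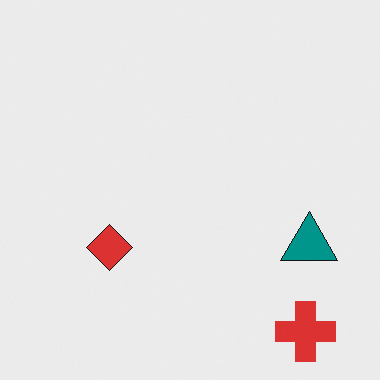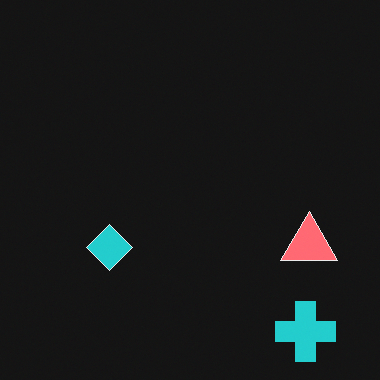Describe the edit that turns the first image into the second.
Color-inverted (negative).

The light background has become dark and every shape's color is its complement — a photographic negative.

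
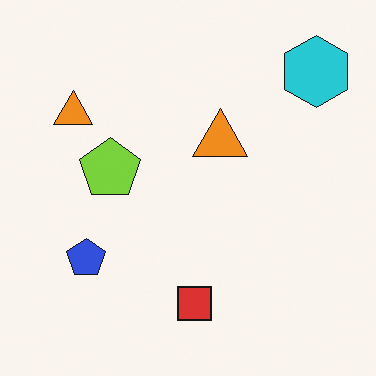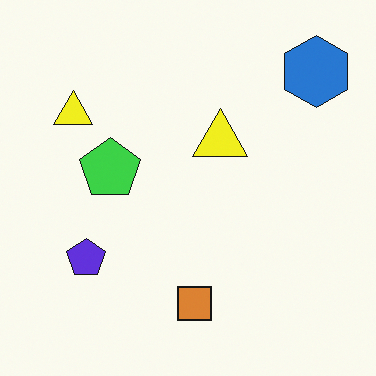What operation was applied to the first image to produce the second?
It was hue-shifted slightly.

Every shape's color has rotated by the same amount around the hue wheel — a uniform hue shift.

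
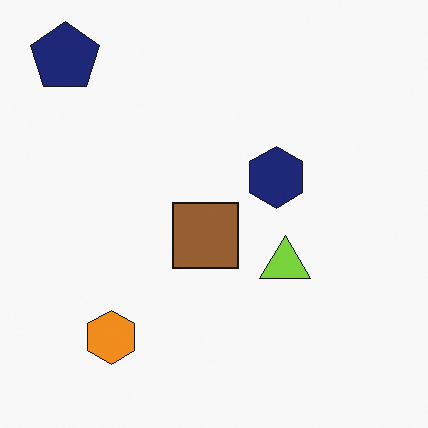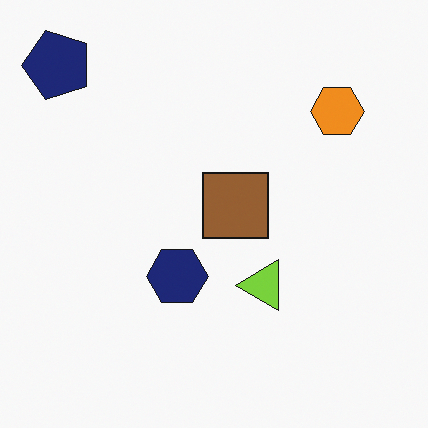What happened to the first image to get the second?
This is the original image transposed (reflected across the top-left ↔ bottom-right diagonal).

Shapes have swapped their row and column positions — what was in the top-right is now in the bottom-left — a diagonal reflection.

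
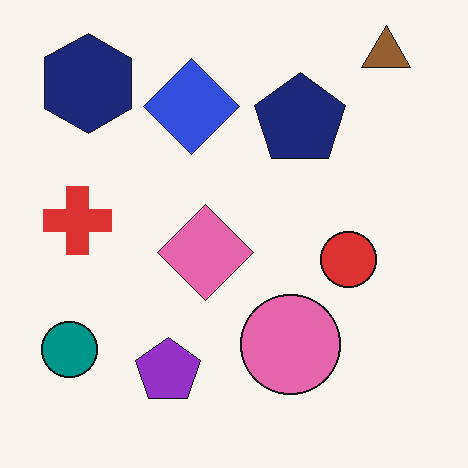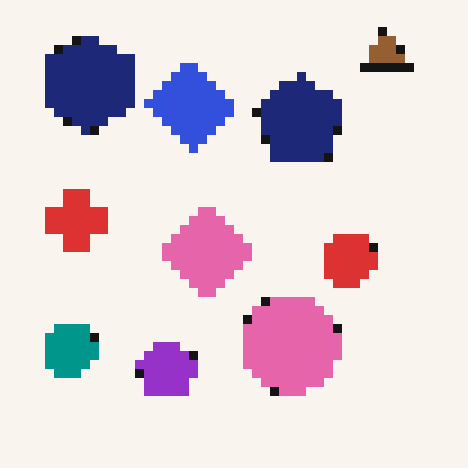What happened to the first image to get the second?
This is the original image coarsely pixelated.

Shapes are reduced to large square blocks; fine edges and outlines are lost — a downscale-then-upscale (mosaic) effect.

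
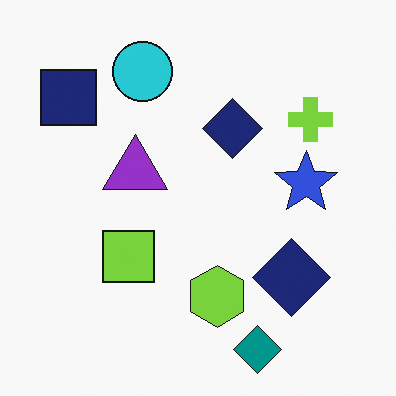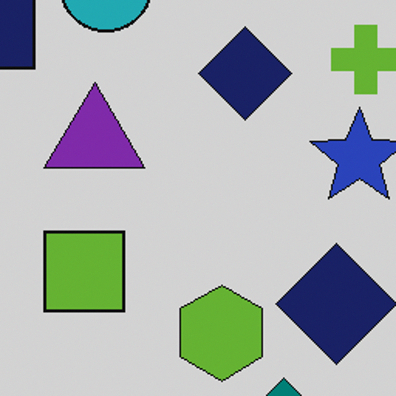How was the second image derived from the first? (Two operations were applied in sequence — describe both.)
The image was darkened a little, then cropped to a modestly smaller region and rescaled.

Every pixel — background and shapes alike — is uniformly darkened. The visible shapes are larger and the field of view is narrower; shapes near the original edges may be partly or wholly outside the frame — a crop-and-rescale.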